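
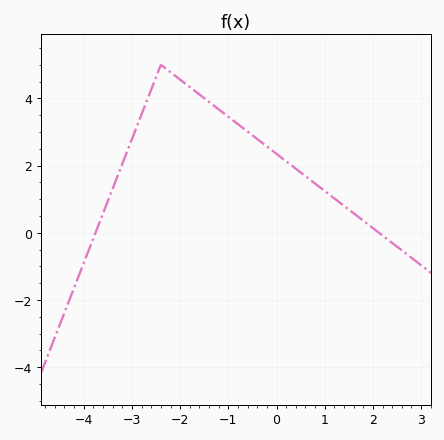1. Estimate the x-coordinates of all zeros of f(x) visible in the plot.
-3.8, 2.2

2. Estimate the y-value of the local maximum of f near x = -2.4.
5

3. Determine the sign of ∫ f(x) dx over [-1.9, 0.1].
positive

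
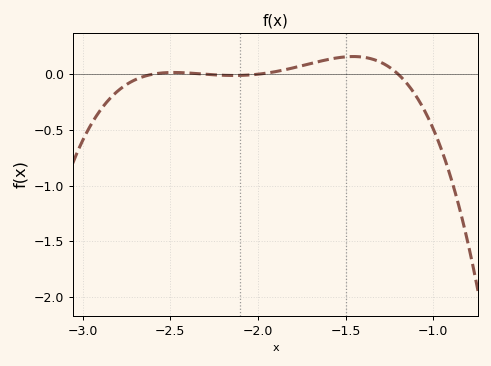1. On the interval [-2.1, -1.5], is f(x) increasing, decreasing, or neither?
increasing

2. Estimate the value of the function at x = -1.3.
0.107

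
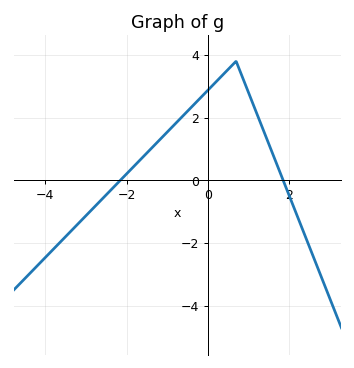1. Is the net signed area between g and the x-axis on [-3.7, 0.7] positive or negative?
positive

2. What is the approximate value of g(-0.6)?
2.07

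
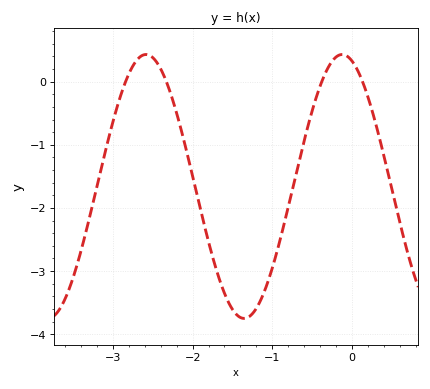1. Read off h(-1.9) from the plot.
-2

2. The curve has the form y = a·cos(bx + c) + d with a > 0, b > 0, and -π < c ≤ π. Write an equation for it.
y = 2.09cos(2.5x + 0.31) - 1.66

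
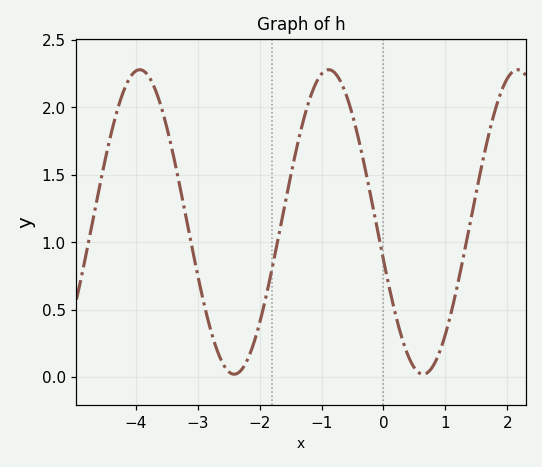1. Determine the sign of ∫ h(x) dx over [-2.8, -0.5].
positive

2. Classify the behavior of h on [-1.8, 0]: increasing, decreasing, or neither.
neither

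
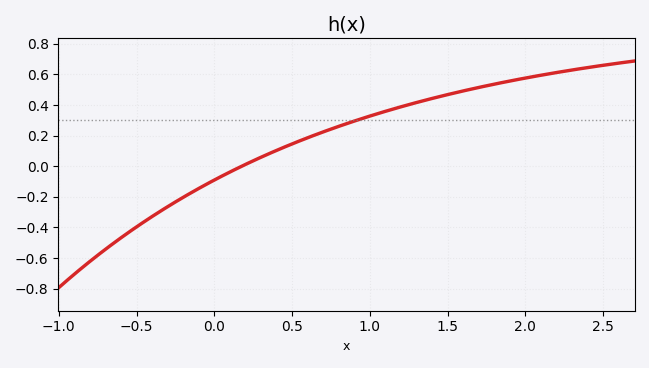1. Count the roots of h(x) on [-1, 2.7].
1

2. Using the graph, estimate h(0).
-0.1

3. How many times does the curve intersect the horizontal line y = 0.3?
1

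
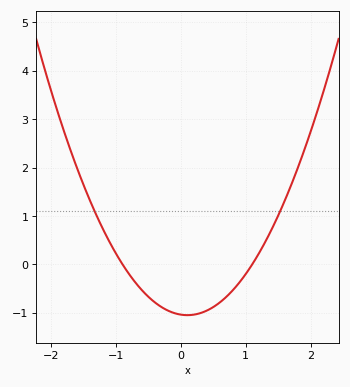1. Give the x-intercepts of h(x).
-0.9, 1.1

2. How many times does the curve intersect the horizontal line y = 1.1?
2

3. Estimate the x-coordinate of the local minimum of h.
0.1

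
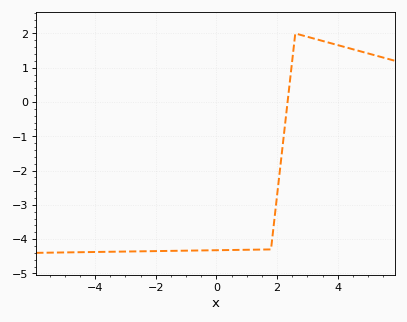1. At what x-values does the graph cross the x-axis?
2.35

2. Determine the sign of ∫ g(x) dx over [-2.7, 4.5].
negative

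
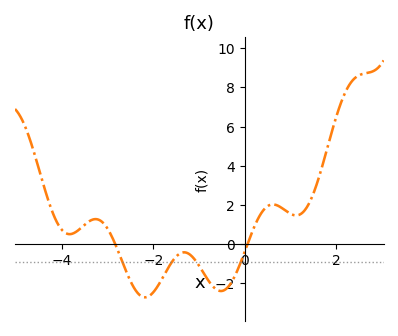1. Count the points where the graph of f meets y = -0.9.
4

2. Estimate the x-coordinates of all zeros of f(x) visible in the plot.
-2.8, 0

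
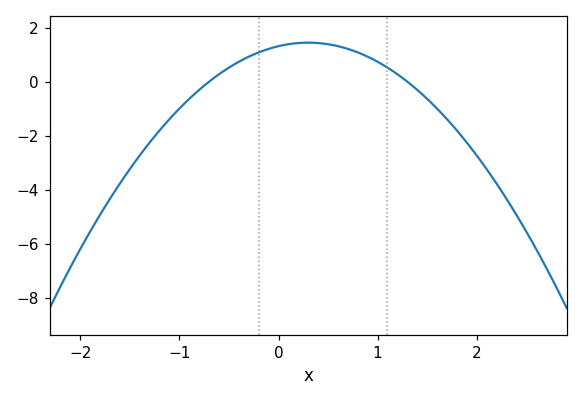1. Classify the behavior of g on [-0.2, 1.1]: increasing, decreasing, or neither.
neither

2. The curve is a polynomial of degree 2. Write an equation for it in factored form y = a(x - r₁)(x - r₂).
y = -1.44(x + 0.7)(x - 1.3)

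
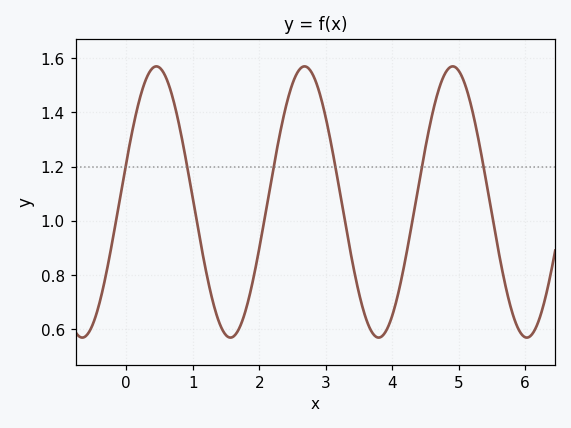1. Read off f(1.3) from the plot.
0.7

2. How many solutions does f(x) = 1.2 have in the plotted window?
6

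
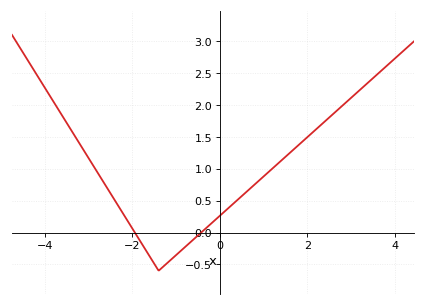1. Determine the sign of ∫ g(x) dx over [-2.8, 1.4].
positive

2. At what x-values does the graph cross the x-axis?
-2, -0.4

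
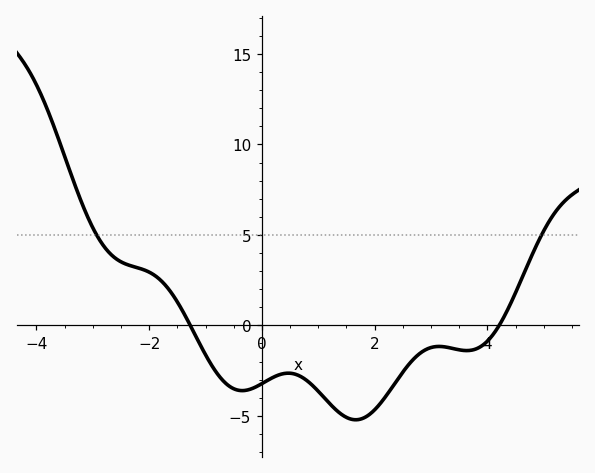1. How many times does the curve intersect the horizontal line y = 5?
2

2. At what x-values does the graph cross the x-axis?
-1.27, 4.21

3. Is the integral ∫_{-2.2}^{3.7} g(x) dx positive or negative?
negative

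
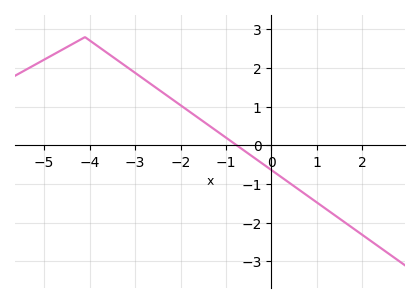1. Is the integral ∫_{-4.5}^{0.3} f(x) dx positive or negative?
positive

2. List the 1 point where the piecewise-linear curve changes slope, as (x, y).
(-4.1, 2.8)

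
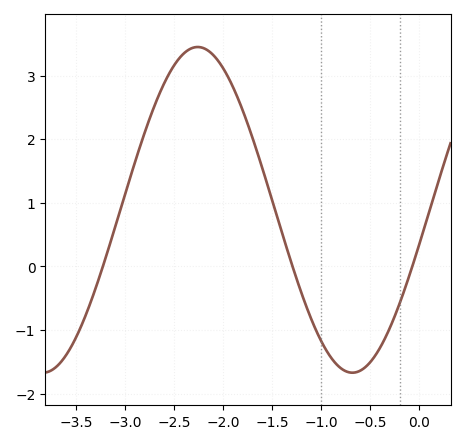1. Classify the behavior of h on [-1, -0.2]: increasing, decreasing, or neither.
neither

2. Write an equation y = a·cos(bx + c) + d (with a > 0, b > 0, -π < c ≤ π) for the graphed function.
y = 2.56cos(1.99x - 1.78) + 0.89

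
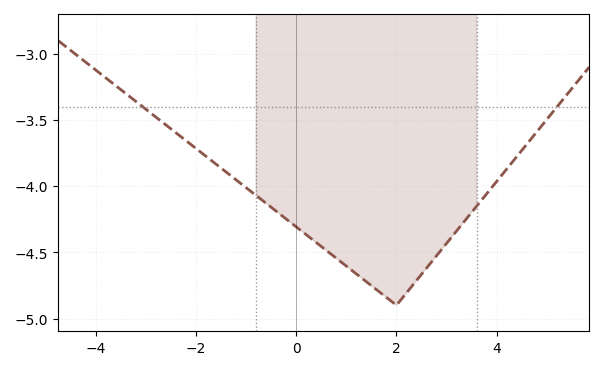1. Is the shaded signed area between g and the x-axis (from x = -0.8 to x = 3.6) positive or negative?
negative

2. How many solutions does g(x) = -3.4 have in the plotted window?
2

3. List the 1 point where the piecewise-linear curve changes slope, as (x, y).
(2, -4.9)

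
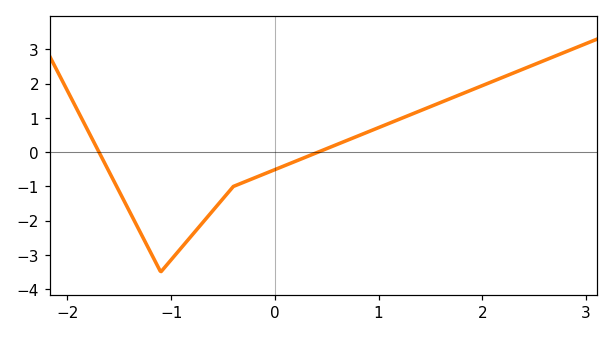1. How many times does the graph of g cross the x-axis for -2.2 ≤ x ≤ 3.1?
2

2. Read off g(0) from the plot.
-0.5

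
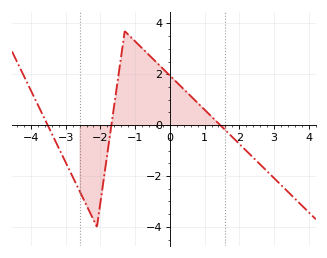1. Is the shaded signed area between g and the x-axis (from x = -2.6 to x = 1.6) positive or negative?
positive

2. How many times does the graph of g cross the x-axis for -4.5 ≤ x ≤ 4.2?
3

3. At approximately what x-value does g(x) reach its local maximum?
-1.2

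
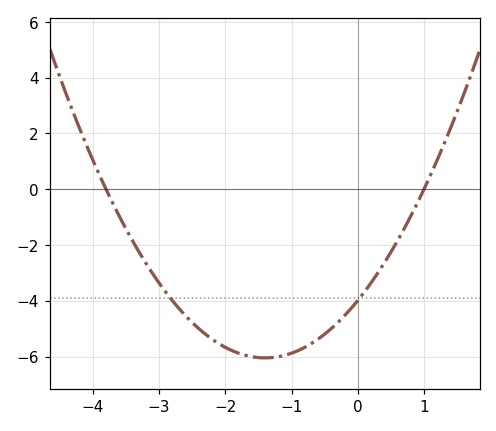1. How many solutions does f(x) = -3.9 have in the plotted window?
2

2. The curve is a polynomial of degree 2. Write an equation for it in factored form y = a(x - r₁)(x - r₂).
y = 1.05(x + 3.8)(x - 1)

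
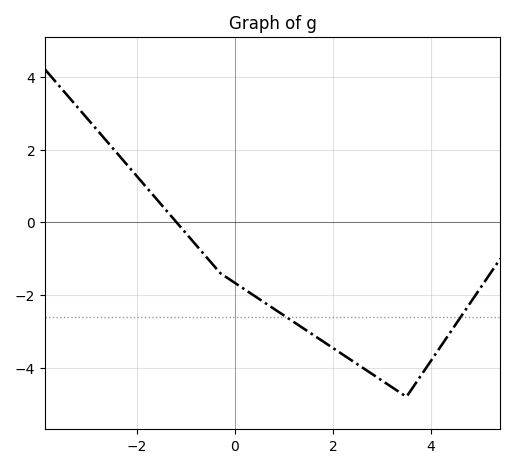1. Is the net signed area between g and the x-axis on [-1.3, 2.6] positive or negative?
negative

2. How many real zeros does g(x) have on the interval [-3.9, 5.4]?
1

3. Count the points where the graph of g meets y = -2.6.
2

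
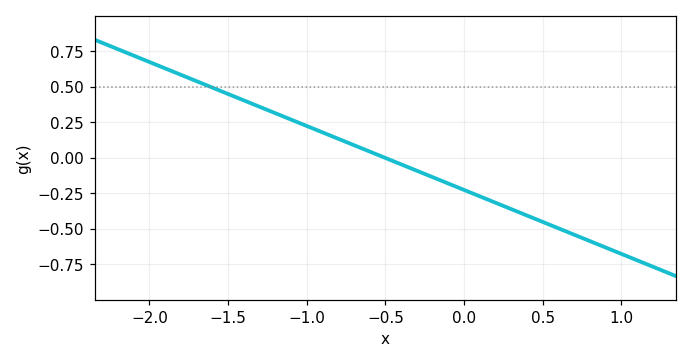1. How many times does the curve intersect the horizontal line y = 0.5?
1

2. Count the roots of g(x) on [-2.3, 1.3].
1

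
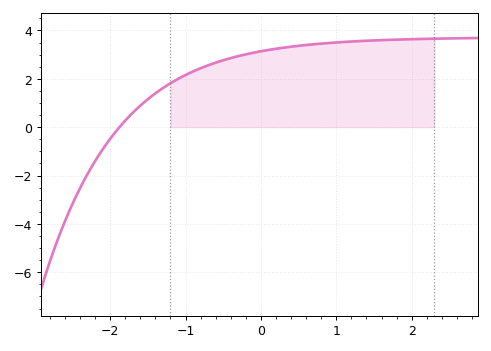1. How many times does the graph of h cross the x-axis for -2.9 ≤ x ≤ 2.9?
1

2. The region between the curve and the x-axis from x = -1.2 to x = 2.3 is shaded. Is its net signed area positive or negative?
positive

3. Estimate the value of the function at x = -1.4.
1.4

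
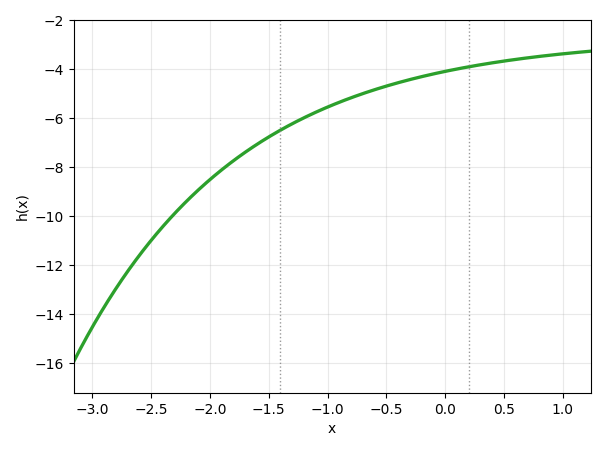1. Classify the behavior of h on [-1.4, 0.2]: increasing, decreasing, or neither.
increasing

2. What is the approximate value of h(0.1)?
-3.98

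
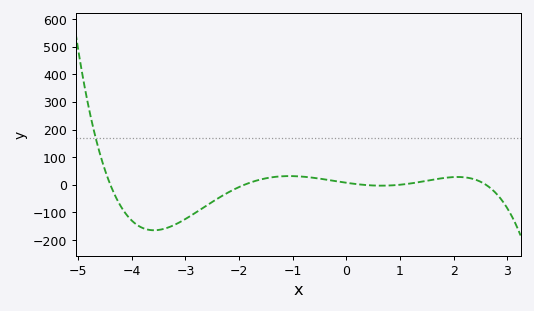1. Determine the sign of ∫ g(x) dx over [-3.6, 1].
negative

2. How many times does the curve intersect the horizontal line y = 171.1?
1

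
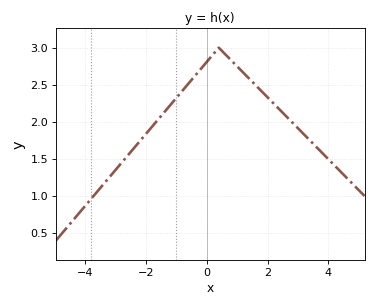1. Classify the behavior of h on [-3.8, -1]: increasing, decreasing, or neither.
increasing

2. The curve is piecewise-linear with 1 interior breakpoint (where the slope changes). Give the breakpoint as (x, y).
(0.4, 3)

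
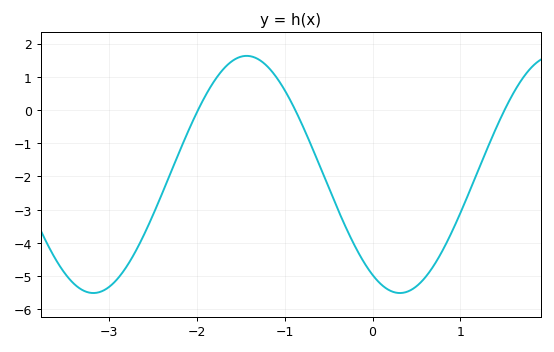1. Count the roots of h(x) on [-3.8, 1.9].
3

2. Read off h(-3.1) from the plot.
-5.47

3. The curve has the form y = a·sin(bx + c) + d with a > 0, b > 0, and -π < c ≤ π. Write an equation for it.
y = 3.57sin(1.8x - 2.13) - 1.94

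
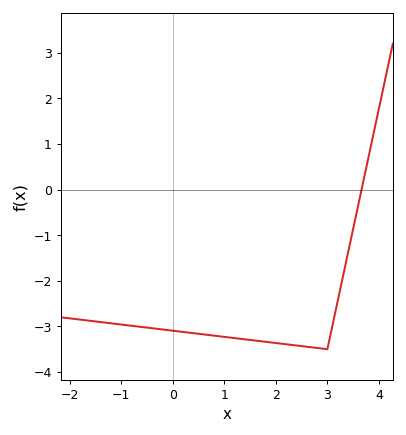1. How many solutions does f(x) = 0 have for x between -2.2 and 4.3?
1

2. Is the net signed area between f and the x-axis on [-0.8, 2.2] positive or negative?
negative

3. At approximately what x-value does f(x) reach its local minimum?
3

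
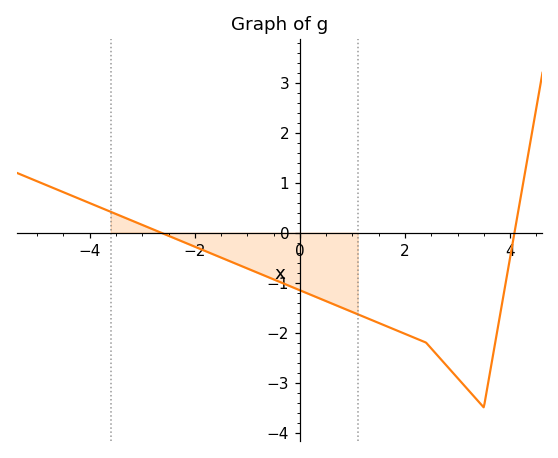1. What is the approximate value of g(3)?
-2.91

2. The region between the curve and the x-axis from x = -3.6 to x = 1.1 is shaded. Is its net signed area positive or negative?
negative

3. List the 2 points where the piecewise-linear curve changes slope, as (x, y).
(2.4, -2.2); (3.5, -3.5)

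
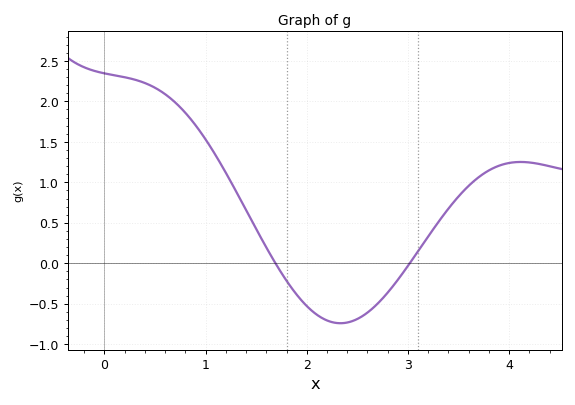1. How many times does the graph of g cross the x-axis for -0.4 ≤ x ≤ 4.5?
2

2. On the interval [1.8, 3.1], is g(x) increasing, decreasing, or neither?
neither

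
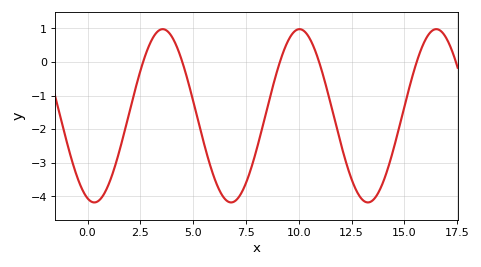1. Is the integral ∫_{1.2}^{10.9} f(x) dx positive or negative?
negative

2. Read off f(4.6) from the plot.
-0.2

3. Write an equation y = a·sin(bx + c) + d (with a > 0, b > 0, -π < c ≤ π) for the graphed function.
y = 2.58sin(0.97x - 1.9) - 1.6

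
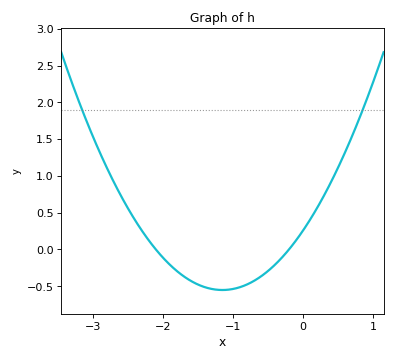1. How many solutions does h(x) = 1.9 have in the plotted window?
2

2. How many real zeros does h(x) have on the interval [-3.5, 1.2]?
2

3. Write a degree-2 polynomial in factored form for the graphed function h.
y = 0.61(x + 2.1)(x + 0.2)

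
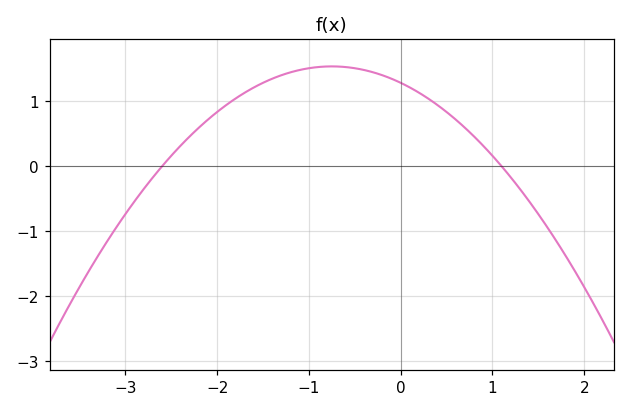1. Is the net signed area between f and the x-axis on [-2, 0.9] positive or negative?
positive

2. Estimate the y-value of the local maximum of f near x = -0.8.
1.5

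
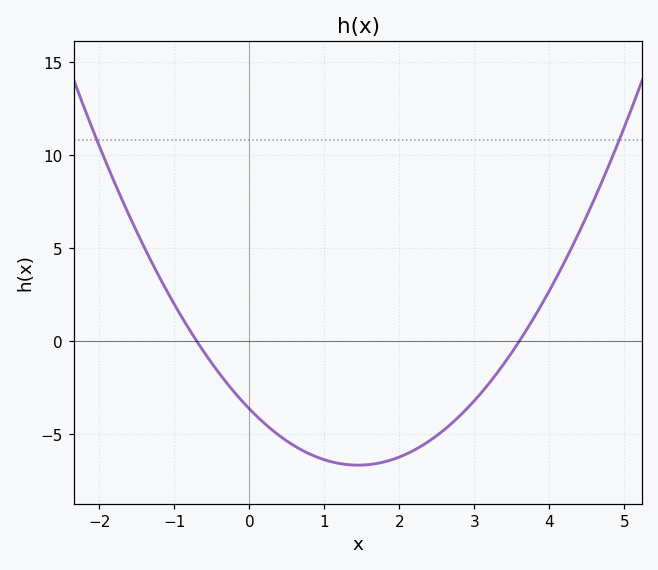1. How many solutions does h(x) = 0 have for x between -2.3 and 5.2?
2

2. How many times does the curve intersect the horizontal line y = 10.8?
2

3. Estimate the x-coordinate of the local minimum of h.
1.45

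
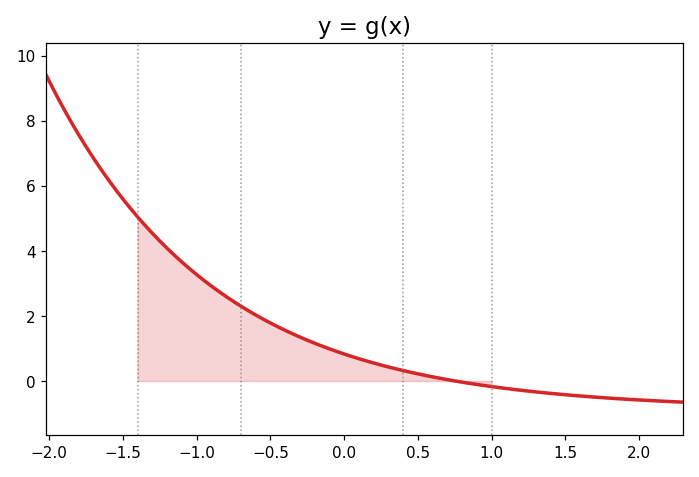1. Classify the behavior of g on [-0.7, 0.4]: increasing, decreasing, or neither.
decreasing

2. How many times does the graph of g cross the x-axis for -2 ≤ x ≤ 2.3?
1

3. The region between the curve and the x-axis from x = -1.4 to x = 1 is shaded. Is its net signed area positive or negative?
positive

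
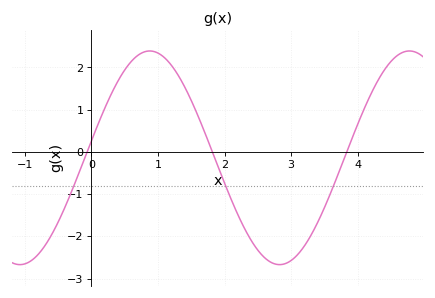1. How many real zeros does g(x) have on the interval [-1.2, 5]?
3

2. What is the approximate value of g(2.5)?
-2.3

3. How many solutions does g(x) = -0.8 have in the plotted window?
3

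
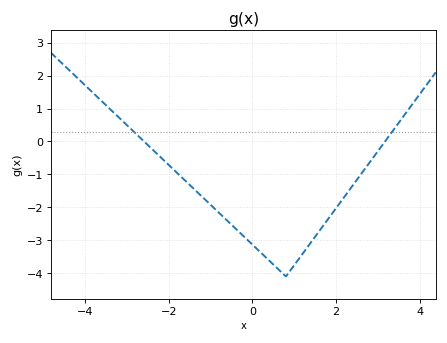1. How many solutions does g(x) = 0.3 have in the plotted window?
2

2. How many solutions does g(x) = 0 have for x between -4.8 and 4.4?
2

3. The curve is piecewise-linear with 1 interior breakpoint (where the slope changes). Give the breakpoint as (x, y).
(0.8, -4.1)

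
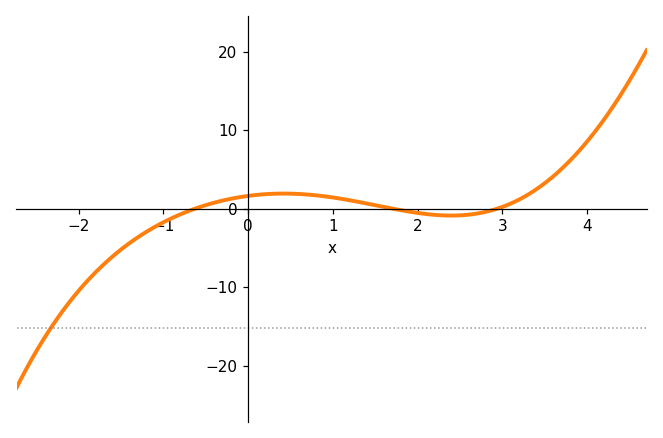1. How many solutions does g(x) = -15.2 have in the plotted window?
1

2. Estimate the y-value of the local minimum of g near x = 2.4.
-0.876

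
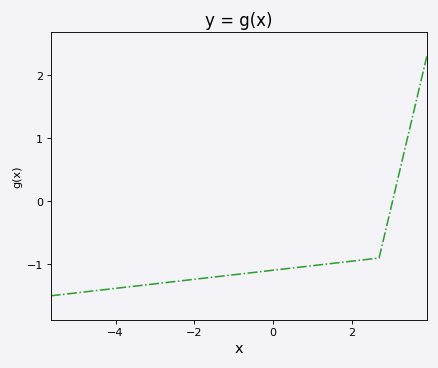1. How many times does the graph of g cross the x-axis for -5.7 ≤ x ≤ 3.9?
1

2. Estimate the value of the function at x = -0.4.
-1.12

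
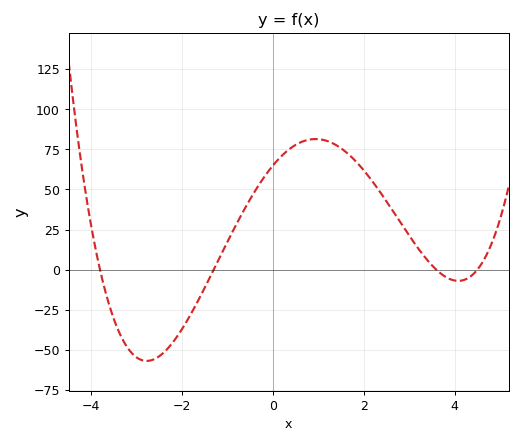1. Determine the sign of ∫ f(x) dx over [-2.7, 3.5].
positive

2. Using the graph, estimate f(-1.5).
-11.4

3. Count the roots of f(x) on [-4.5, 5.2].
4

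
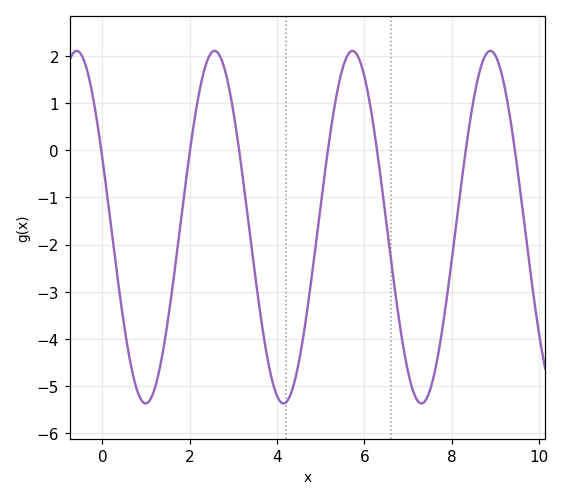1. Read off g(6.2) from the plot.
0.6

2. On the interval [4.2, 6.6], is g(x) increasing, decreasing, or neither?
neither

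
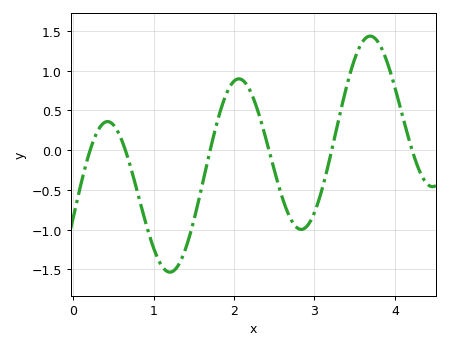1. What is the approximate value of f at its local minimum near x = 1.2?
-1.55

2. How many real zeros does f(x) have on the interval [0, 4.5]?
6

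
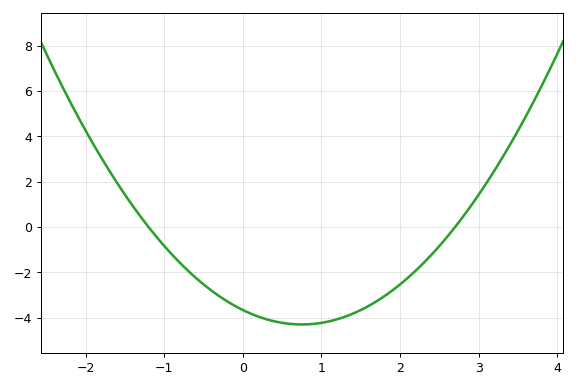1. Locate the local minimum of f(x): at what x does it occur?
0.75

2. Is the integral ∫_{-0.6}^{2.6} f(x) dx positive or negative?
negative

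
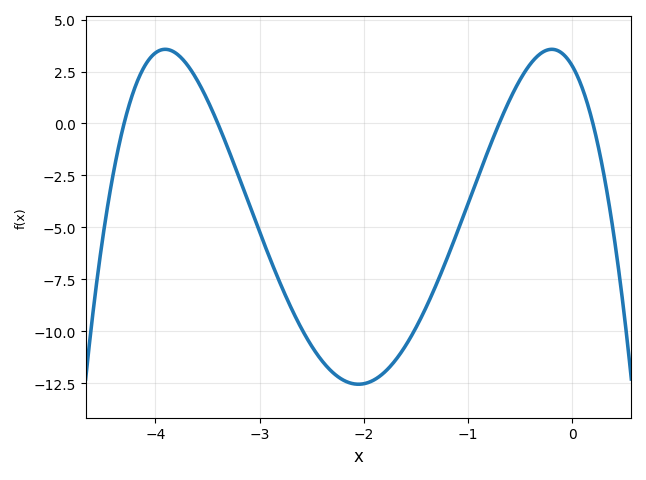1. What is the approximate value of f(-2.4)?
-11.4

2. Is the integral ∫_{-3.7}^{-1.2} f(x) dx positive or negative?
negative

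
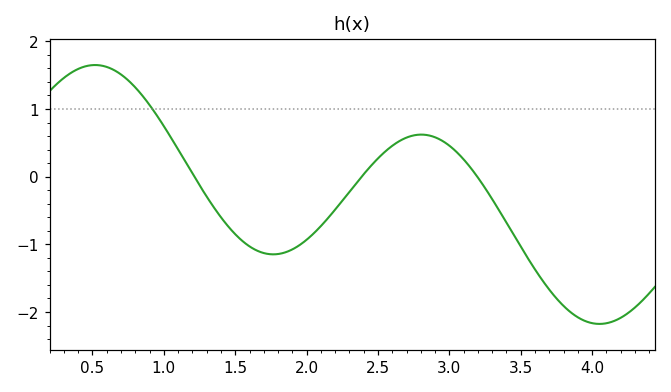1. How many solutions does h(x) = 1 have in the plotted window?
1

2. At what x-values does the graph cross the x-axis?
1.2, 2.4, 3.2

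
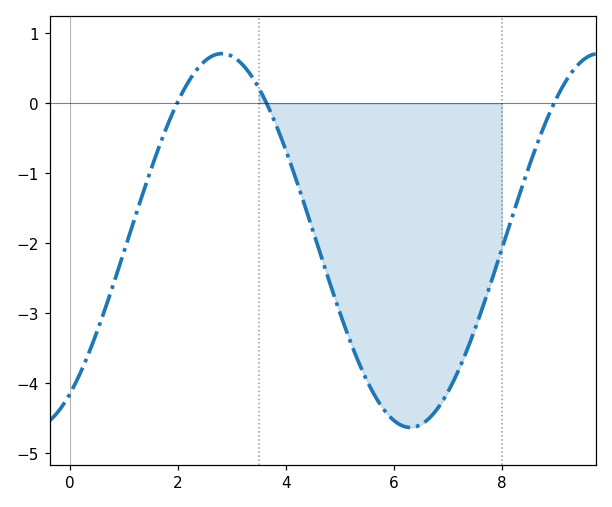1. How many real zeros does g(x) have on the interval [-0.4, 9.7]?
3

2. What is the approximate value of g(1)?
-2.12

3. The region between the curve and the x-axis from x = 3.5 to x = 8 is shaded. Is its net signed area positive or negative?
negative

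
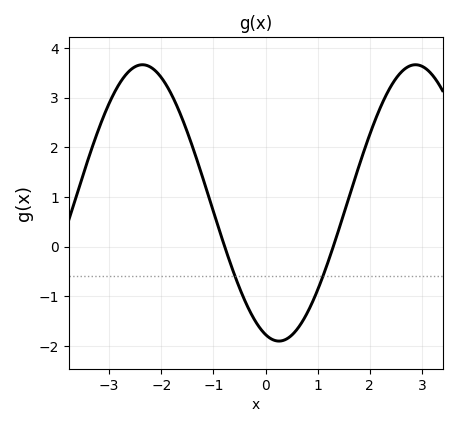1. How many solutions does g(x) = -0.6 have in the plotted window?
2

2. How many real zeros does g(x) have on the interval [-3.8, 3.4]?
2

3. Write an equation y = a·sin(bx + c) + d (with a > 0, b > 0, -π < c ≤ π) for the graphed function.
y = 2.78sin(1.2x - 1.9) + 0.88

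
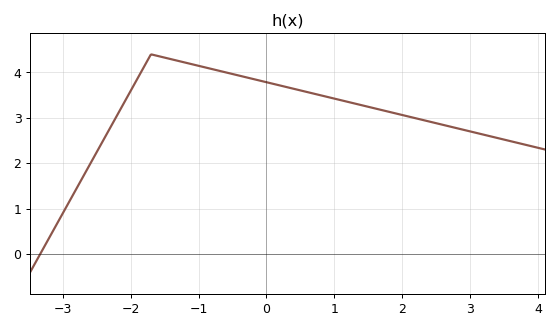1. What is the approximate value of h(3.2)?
2.63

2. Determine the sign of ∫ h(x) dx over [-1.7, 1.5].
positive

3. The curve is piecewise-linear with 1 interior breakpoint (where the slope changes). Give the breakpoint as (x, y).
(-1.7, 4.4)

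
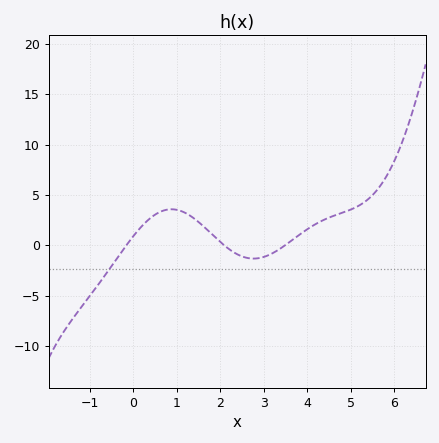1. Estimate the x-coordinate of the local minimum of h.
2.77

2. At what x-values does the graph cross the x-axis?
-0.155, 2.09, 3.49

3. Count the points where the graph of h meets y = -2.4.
1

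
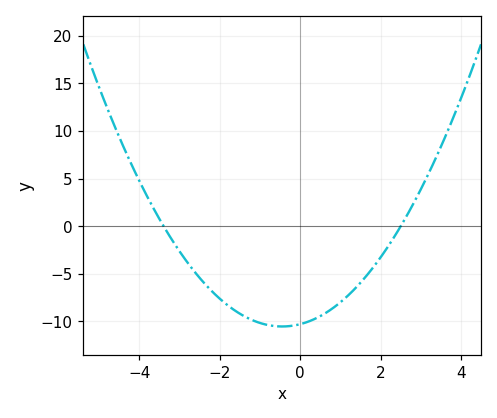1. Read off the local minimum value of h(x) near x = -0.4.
-10.5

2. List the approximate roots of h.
-3.4, 2.6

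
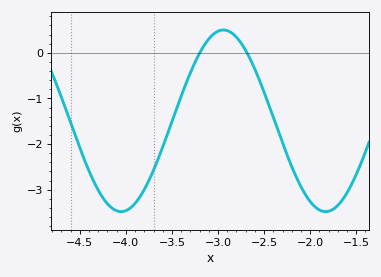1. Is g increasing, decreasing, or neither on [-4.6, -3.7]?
neither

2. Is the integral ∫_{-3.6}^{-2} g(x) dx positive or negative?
negative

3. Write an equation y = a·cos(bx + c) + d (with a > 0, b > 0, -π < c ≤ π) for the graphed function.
y = 1.99cos(2.8x + 2) - 1.49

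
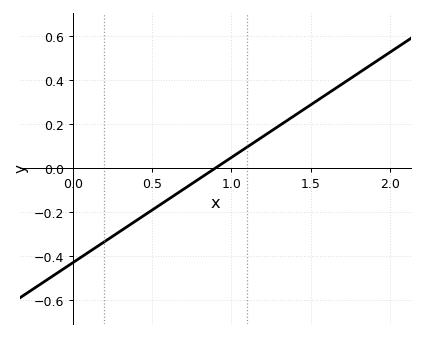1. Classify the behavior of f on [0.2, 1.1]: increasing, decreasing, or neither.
increasing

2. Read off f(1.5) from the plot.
0.28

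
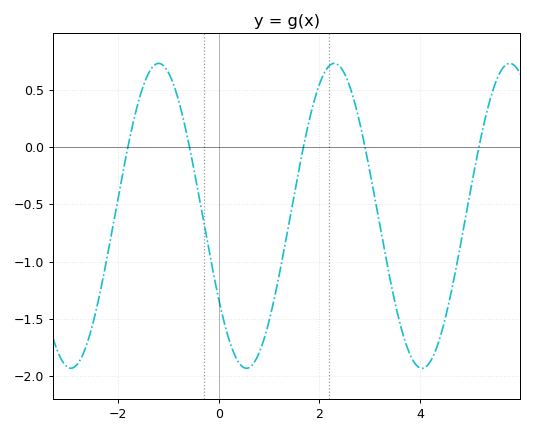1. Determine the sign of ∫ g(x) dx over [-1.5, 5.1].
negative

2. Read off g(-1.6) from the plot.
0.393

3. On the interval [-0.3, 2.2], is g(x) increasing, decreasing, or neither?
neither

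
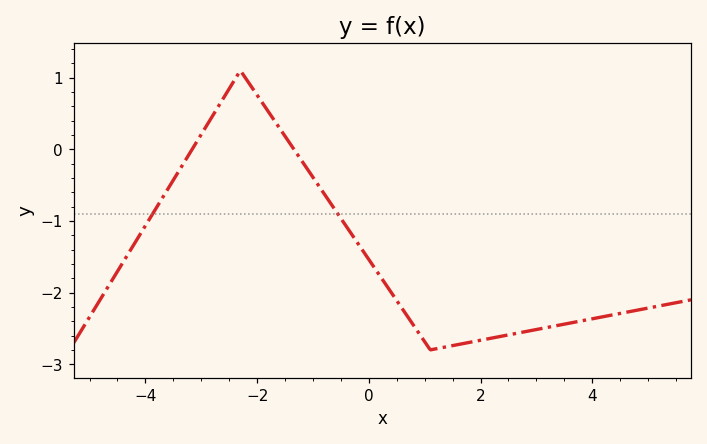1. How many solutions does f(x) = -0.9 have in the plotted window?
2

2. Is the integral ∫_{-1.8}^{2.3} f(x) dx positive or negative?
negative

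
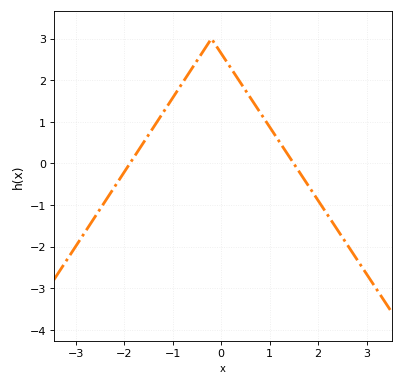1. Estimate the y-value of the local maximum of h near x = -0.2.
3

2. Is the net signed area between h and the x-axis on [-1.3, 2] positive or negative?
positive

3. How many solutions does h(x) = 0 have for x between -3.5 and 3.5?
2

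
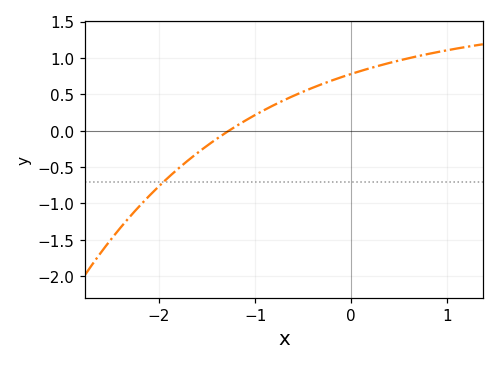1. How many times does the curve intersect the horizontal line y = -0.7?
1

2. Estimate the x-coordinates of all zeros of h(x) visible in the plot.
-1.27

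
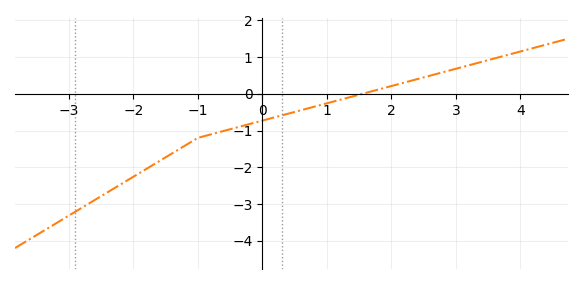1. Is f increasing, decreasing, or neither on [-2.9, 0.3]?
increasing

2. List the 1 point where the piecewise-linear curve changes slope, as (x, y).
(-1, -1.2)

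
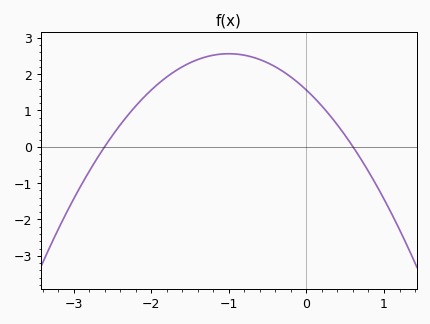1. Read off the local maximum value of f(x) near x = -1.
2.56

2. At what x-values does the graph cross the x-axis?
-2.6, 0.6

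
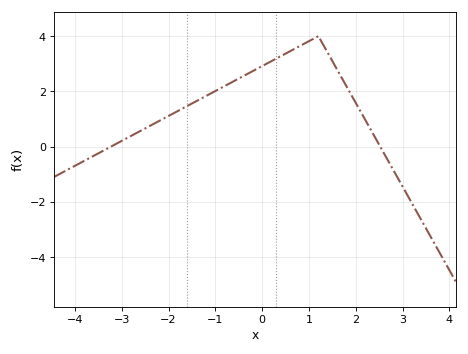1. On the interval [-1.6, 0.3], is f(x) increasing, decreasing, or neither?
increasing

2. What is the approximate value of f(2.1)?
1.28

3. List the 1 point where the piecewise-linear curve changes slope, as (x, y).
(1.2, 4)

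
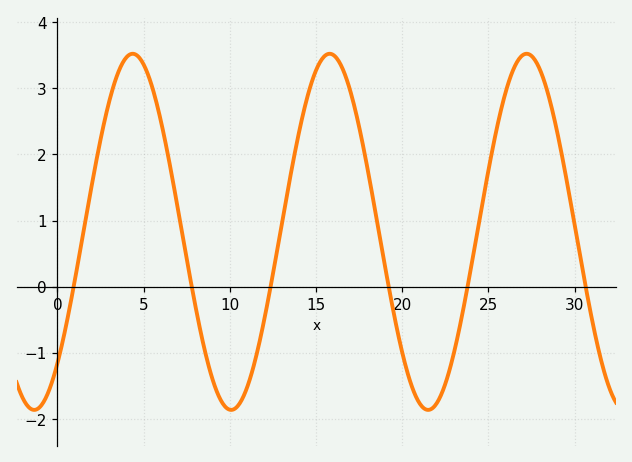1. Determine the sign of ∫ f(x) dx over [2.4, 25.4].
positive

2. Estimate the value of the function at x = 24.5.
1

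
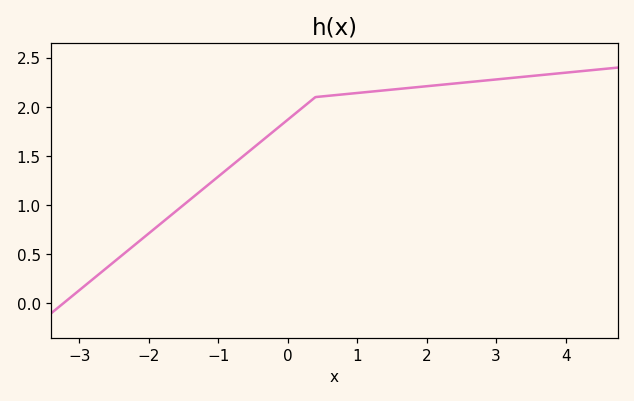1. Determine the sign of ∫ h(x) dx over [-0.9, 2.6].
positive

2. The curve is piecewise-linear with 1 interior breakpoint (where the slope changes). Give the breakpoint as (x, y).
(0.4, 2.1)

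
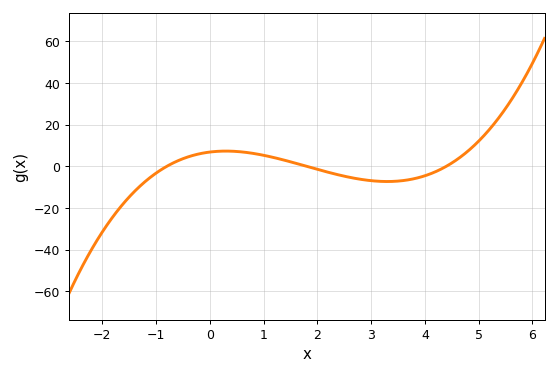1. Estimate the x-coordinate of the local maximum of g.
0.2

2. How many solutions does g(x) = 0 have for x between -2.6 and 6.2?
3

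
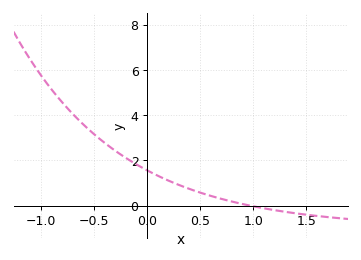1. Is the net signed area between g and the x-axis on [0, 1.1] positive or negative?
positive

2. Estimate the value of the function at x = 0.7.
0.303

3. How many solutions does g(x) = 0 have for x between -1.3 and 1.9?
1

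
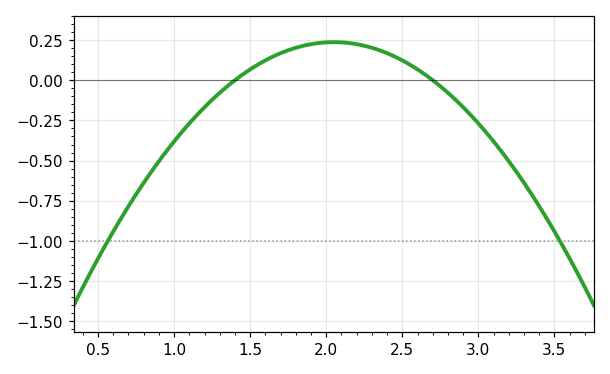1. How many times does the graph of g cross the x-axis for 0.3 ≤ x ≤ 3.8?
2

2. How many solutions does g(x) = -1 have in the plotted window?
2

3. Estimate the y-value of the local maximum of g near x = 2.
0.237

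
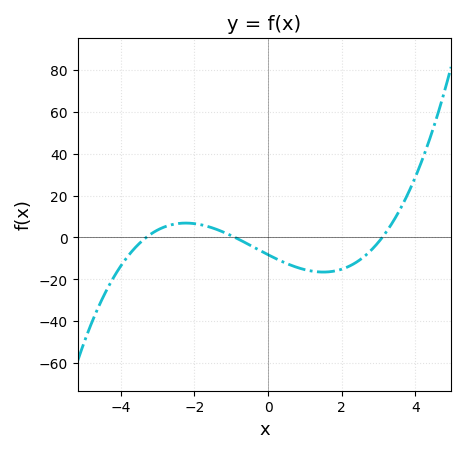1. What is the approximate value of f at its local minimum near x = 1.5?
-16.6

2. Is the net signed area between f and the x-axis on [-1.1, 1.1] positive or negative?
negative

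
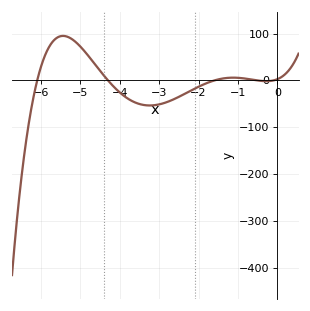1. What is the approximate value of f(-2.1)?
-17.6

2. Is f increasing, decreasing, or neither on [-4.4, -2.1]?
neither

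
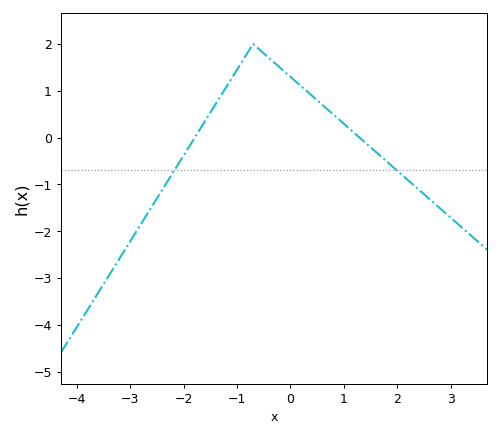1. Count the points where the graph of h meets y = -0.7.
2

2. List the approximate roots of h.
-1.79, 1.29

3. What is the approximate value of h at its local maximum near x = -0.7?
2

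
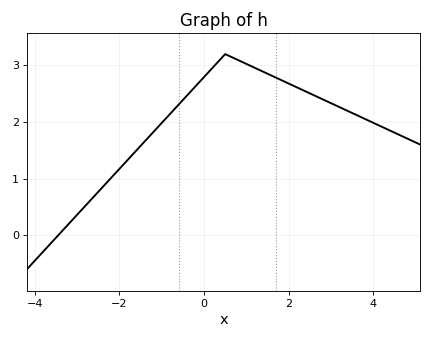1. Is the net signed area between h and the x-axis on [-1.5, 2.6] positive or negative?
positive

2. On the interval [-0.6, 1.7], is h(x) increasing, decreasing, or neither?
neither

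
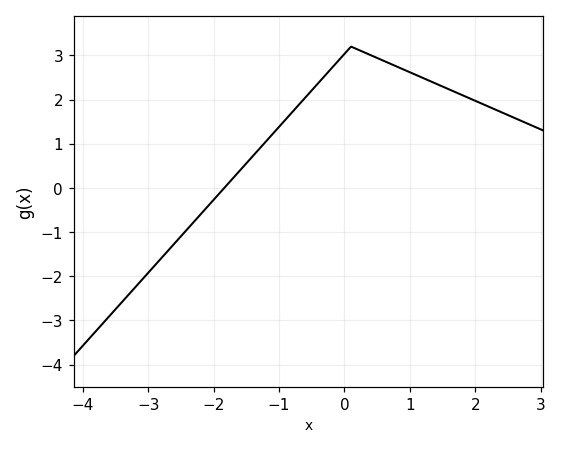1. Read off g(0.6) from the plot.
2.9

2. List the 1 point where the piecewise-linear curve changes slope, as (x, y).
(0.1, 3.2)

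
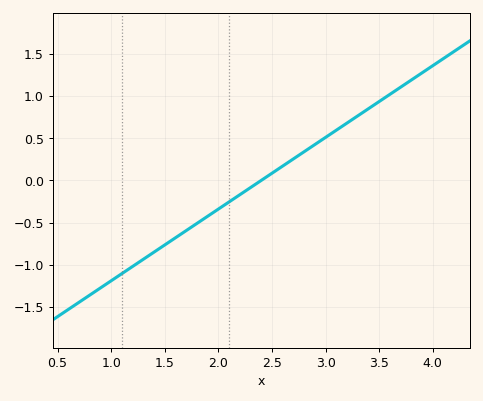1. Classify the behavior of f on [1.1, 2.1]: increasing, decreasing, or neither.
increasing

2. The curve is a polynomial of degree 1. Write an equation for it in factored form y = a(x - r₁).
y = 0.85(x - 2.4)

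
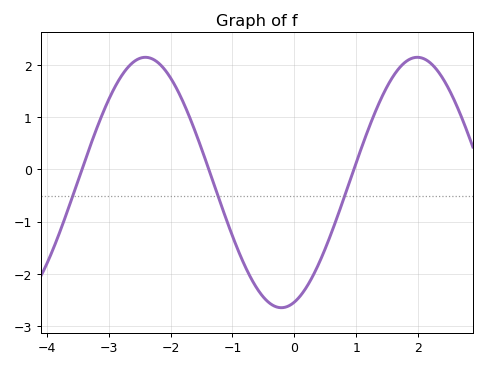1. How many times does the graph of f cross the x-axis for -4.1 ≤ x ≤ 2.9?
3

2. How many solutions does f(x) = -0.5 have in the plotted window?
3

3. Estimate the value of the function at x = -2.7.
1.9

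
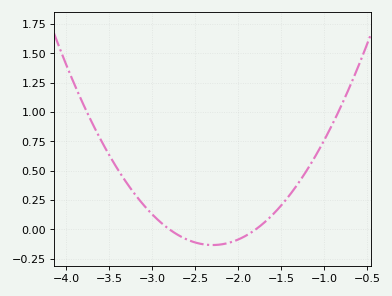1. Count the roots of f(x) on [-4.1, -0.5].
2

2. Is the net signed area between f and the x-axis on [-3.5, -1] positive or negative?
positive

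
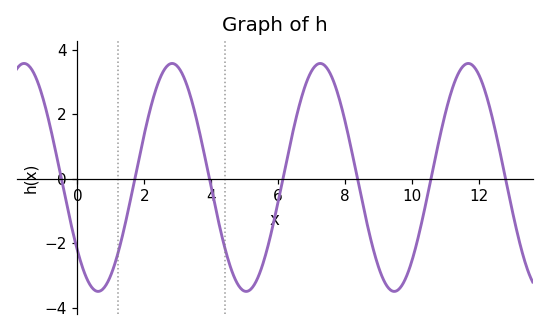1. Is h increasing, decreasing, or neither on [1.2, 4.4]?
neither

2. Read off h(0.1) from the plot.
-2.58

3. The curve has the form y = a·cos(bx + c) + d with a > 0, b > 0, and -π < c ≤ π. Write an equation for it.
y = 3.54cos(1.42x + 2.26) + 0.04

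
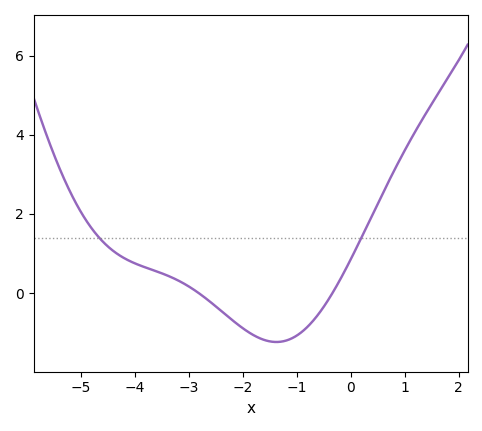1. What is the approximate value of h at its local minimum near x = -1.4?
-1.2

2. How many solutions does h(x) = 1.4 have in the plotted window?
2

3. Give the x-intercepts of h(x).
-2.8, -0.4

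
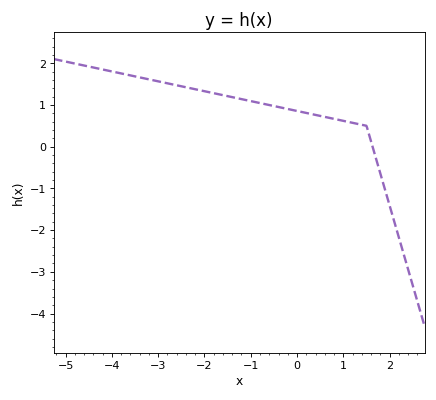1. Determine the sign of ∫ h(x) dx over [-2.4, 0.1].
positive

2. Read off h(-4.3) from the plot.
1.87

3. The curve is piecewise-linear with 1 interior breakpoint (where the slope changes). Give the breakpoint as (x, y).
(1.5, 0.5)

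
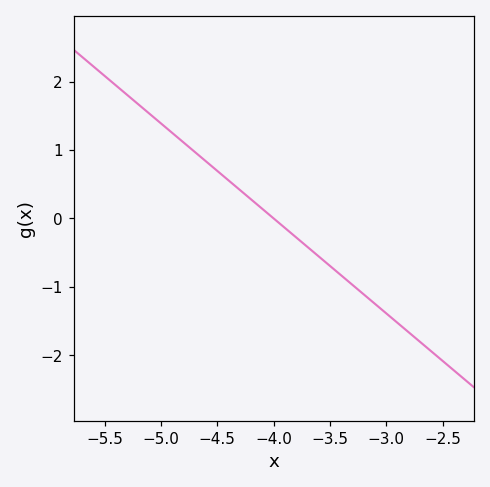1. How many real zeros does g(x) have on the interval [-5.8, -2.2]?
1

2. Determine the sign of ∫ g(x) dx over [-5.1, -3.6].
positive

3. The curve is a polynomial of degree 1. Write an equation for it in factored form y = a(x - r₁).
y = -1.39(x + 4)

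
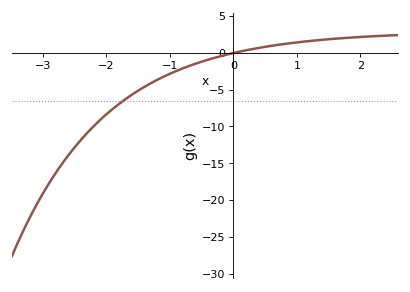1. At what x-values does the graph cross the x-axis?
0.025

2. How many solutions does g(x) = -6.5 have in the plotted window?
1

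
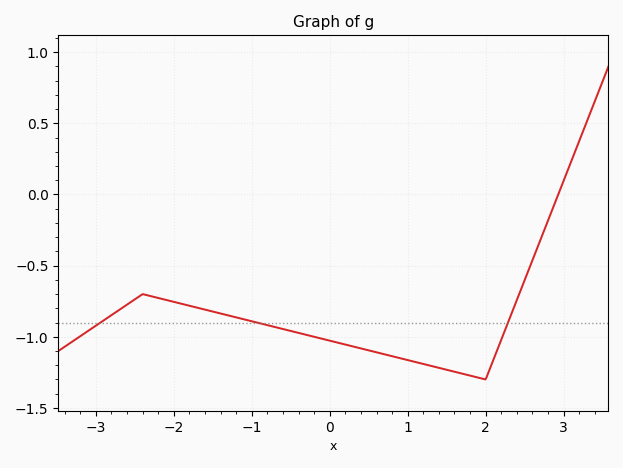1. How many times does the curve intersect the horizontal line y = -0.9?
3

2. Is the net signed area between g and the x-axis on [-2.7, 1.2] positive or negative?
negative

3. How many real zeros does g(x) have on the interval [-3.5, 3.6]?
1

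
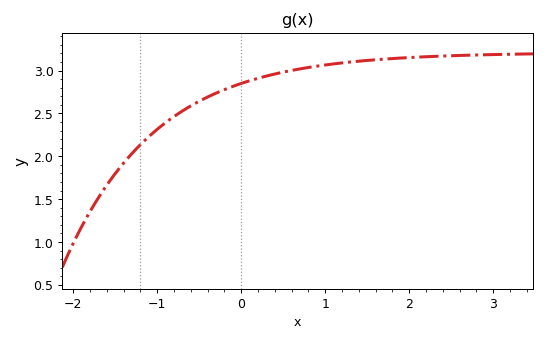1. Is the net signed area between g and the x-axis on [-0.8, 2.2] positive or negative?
positive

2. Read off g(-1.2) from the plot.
2.14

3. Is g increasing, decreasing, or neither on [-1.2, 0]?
increasing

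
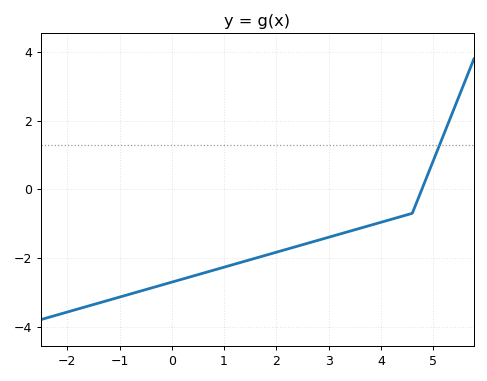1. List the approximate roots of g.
4.78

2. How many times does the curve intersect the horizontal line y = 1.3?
1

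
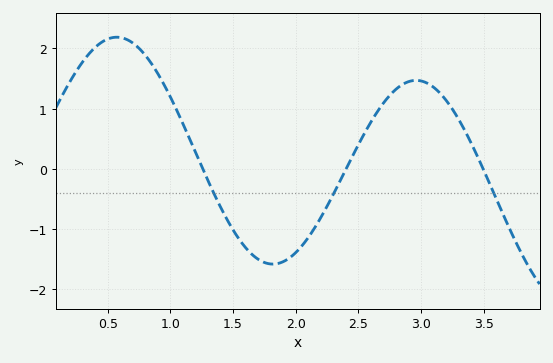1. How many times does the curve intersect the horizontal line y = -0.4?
3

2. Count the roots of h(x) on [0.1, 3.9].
3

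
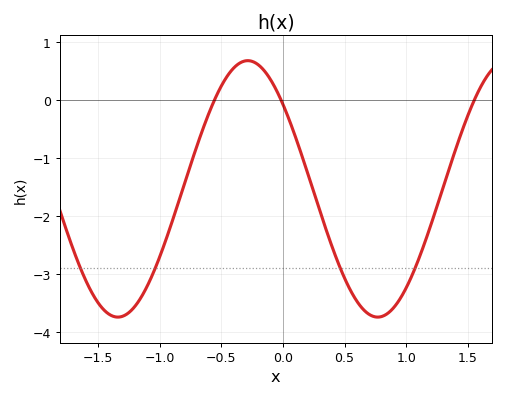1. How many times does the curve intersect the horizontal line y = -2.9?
4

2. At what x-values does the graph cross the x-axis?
-0.55, 0, 1.55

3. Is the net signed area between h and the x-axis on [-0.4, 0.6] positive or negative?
negative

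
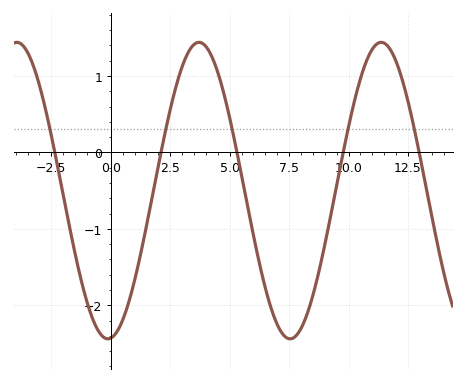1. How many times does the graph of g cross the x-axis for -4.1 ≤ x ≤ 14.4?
5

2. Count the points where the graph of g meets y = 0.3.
5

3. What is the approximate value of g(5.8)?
-0.8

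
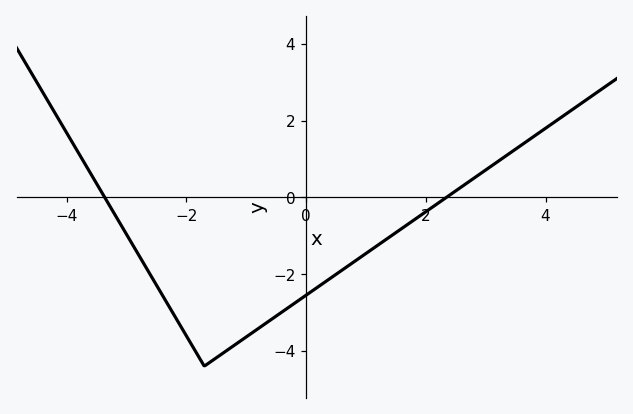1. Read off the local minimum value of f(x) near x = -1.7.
-4.4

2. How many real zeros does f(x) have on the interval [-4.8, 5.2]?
2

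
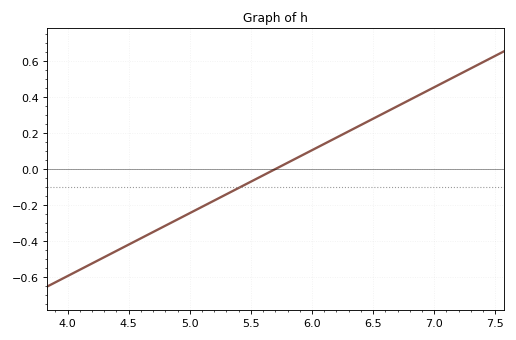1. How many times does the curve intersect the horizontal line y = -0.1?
1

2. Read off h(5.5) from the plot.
-0.07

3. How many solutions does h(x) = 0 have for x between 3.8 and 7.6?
1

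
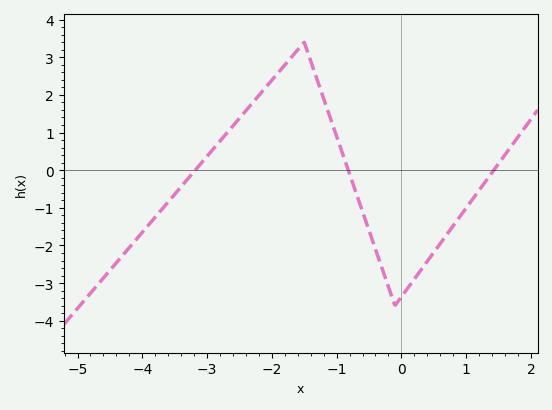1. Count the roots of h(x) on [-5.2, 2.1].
3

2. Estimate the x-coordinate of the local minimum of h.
-0.1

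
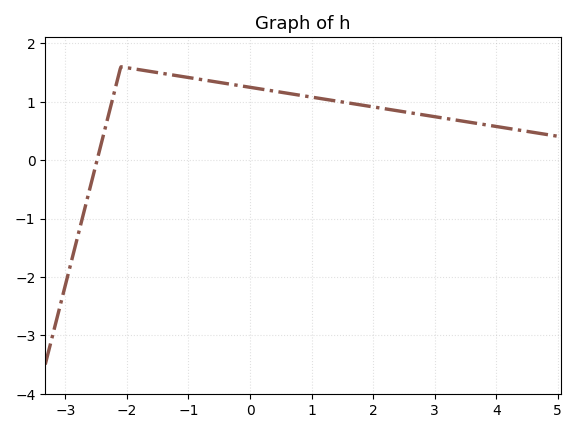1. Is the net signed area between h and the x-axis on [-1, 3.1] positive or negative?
positive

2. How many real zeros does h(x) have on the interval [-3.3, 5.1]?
1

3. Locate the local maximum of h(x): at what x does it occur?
-2.1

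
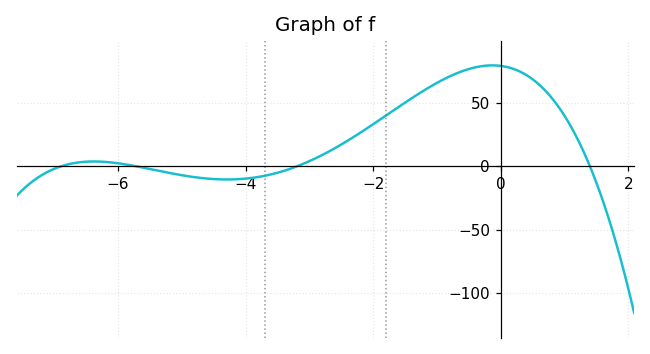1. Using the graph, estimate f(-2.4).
20.3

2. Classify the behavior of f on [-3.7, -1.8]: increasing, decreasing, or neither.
increasing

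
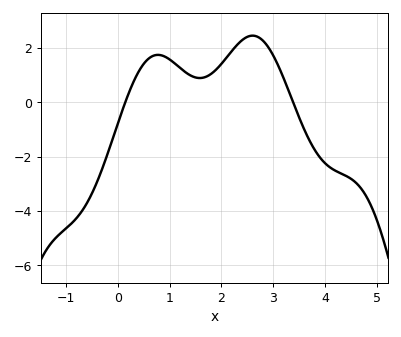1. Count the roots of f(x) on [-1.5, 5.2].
2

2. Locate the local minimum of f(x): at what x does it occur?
1.58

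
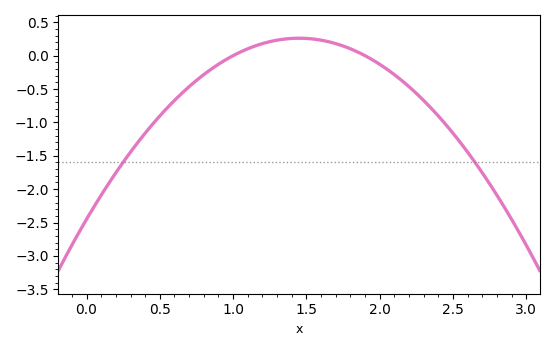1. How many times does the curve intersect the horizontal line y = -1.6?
2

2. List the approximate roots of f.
1, 1.9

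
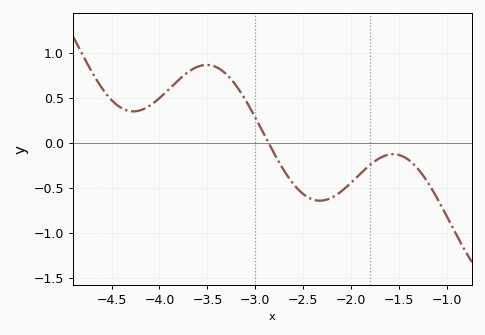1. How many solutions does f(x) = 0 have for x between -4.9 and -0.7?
1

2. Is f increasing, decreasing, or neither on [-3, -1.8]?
neither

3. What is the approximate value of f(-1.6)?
-0.13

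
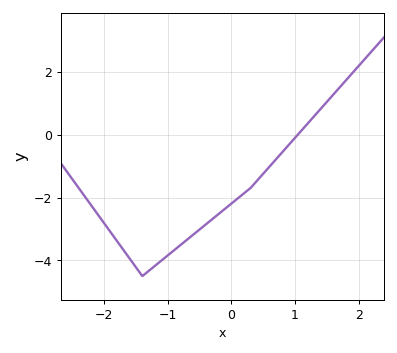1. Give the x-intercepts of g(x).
1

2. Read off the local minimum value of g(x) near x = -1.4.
-4.4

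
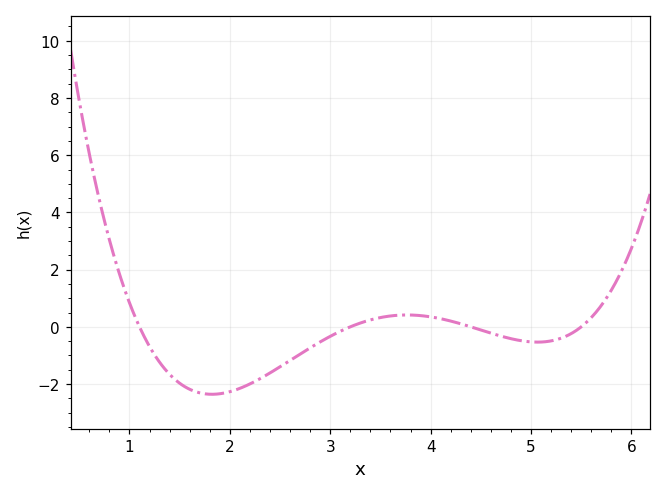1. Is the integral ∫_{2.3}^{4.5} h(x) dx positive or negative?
negative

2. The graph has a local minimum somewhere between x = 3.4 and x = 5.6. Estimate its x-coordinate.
5.1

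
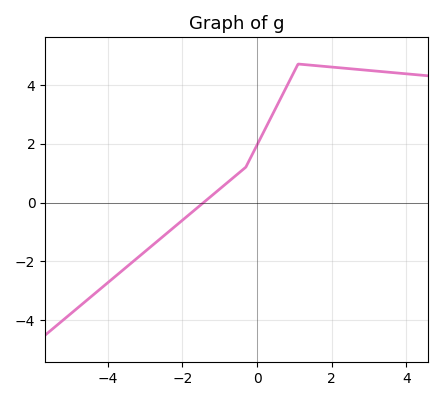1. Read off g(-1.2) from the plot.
0.2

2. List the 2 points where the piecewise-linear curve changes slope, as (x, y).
(-0.3, 1.2); (1.1, 4.7)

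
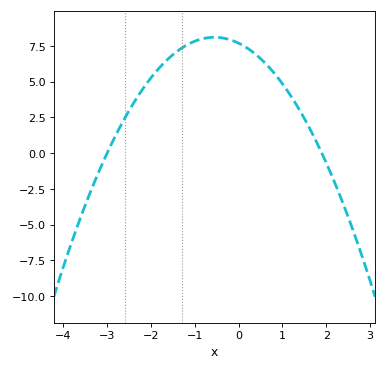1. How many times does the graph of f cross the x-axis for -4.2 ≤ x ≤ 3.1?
2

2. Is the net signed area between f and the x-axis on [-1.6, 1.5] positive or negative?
positive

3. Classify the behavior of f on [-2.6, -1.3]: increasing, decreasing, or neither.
increasing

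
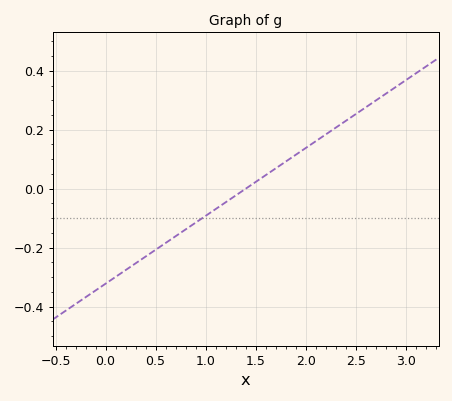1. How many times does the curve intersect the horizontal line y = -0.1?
1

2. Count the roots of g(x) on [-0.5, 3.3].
1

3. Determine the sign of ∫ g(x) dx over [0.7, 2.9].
positive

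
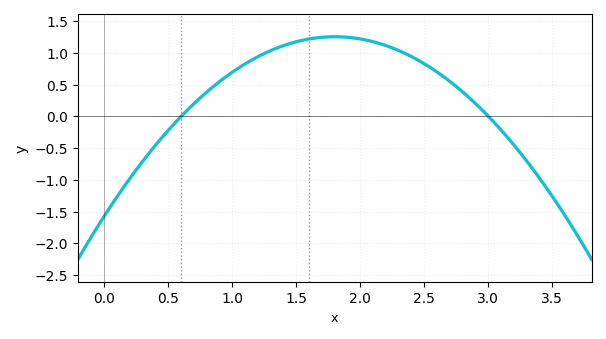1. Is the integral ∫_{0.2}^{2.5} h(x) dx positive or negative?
positive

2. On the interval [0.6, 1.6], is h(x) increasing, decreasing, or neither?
increasing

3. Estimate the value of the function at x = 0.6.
0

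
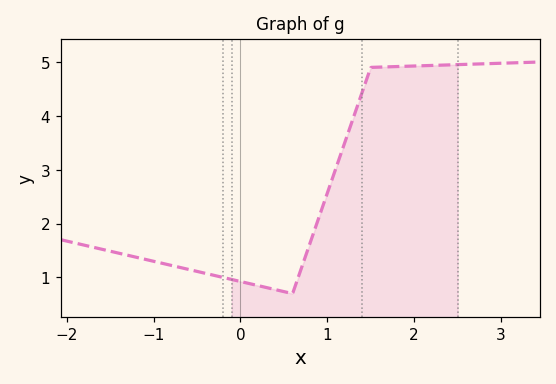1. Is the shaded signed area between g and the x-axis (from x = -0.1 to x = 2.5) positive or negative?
positive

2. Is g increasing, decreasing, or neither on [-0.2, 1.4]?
neither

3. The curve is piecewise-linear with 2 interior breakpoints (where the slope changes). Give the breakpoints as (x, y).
(0.6, 0.7); (1.5, 4.9)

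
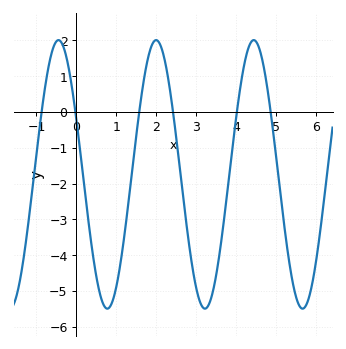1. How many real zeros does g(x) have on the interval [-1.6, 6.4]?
6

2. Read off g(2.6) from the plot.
-1.7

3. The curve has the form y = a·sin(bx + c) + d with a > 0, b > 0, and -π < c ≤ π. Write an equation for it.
y = 3.75sin(2.6x + 2.7) - 1.74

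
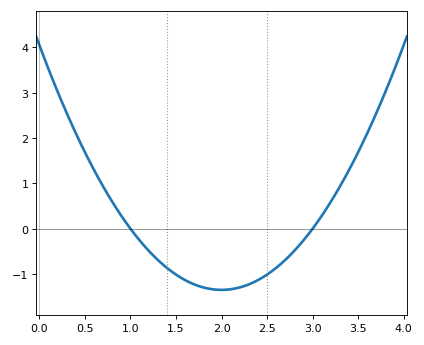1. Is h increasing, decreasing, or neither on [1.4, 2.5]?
neither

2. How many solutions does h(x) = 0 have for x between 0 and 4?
2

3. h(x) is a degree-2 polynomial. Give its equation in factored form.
y = 1.35(x - 1)(x - 3)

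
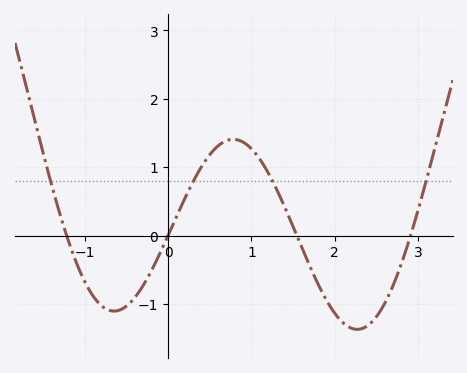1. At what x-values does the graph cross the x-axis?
-1.22, 0, 1.54, 2.91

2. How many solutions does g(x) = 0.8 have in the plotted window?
4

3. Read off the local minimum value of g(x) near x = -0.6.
-1.1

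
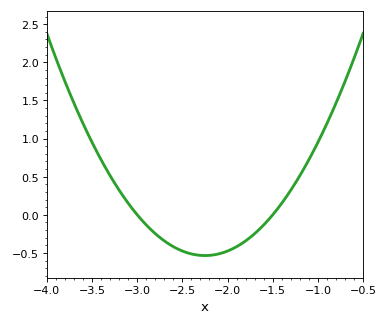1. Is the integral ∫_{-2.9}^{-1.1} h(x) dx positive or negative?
negative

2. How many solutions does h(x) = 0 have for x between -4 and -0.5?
2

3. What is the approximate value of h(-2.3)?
-0.532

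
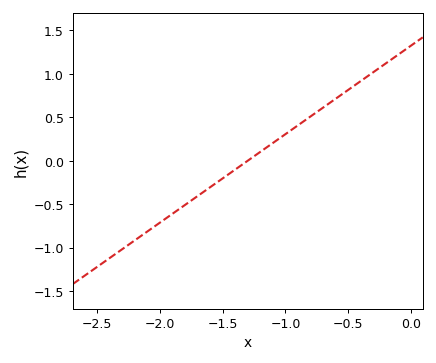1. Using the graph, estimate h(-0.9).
0.4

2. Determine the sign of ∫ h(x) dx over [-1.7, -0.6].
positive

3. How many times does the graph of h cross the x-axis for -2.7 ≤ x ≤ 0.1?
1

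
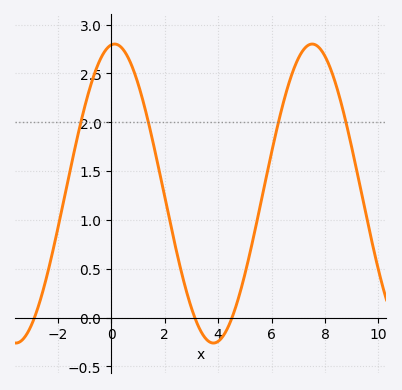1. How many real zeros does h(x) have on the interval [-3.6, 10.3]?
3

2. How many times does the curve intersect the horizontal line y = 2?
4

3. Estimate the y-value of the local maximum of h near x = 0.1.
2.8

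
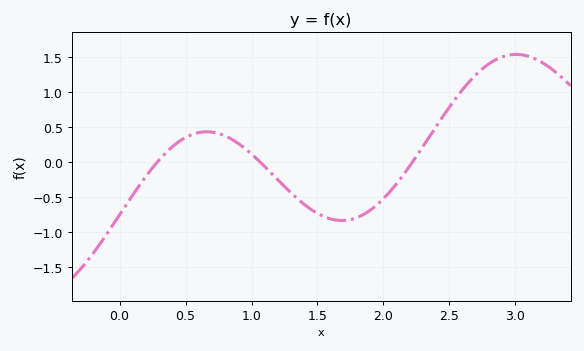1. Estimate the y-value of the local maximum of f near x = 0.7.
0.431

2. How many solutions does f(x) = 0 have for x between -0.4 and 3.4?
3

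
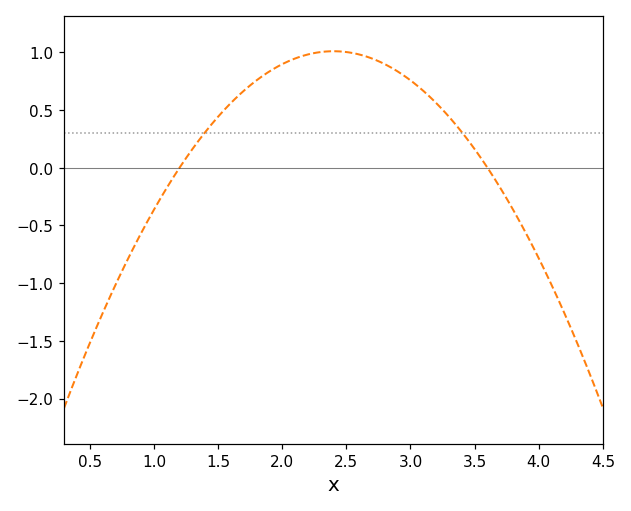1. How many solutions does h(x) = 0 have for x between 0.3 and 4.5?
2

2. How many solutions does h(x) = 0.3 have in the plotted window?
2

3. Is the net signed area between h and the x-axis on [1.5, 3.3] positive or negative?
positive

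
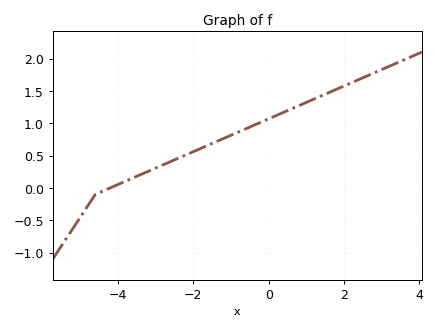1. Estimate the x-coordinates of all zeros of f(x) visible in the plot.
-4.2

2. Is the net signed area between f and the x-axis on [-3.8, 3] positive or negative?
positive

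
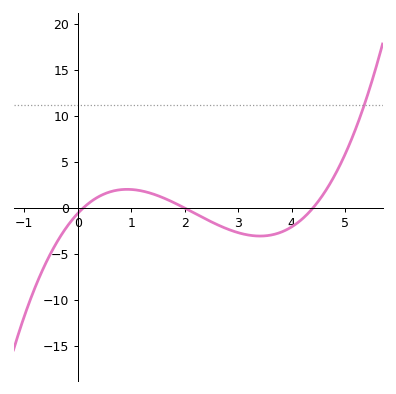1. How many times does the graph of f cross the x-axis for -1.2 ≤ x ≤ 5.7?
3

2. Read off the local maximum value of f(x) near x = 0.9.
2.03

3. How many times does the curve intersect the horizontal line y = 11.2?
1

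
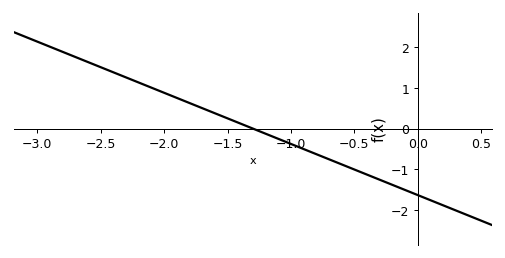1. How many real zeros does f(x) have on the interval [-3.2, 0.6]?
1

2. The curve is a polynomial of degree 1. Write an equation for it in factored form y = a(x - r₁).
y = -1.26(x + 1.3)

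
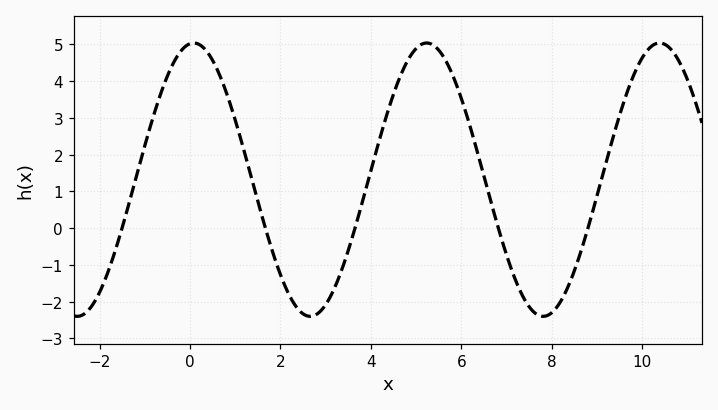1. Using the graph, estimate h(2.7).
-2.4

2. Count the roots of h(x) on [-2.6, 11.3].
5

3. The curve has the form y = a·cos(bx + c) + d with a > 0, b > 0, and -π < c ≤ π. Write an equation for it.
y = 3.72cos(1.2x - 0.1) + 1.32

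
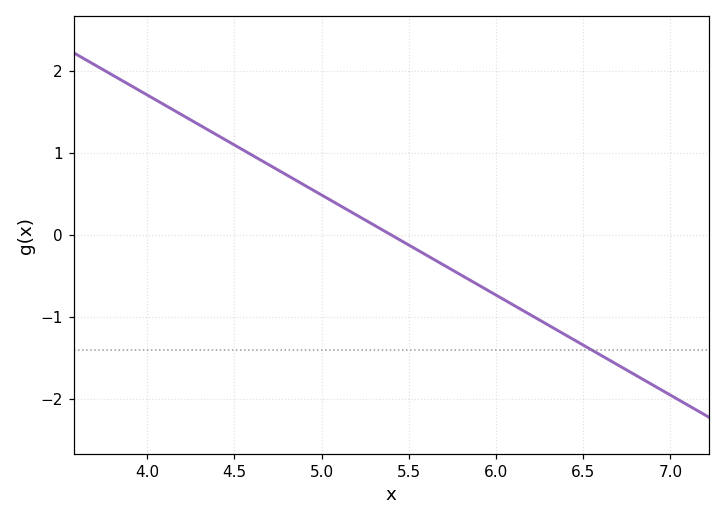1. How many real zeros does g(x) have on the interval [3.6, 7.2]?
1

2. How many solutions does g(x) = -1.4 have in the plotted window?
1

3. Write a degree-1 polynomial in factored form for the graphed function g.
y = -1.22(x - 5.4)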